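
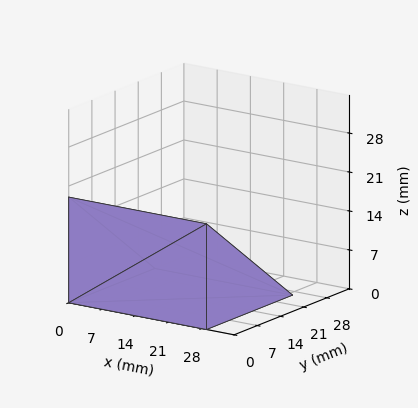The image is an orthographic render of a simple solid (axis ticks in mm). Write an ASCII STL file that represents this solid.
Reading the render: the shape is a wedge (ramp): 29 × 26 mm base, rising to 19 mm along the y=0 edge and sloping linearly to z=0 at y=26 (dimensions read to the nearest mm from the axis ticks). For the STL, each face is triangulated and given an outward normal.

solid part
  facet normal 0.0000 0.0000 -1.0000
    outer loop
      vertex 29.000 26.000 0.000
      vertex 29.000 0.000 0.000
      vertex 0.000 0.000 0.000
    endloop
  endfacet
  facet normal 0.0000 0.0000 -1.0000
    outer loop
      vertex 0.000 26.000 0.000
      vertex 29.000 26.000 0.000
      vertex 0.000 0.000 0.000
    endloop
  endfacet
  facet normal 0.0000 -1.0000 0.0000
    outer loop
      vertex 0.000 0.000 0.000
      vertex 29.000 0.000 0.000
      vertex 29.000 0.000 19.000
    endloop
  endfacet
  facet normal 0.0000 -1.0000 0.0000
    outer loop
      vertex 0.000 0.000 0.000
      vertex 29.000 0.000 19.000
      vertex 0.000 0.000 19.000
    endloop
  endfacet
  facet normal 0.0000 0.5900 0.8074
    outer loop
      vertex 0.000 0.000 19.000
      vertex 29.000 0.000 19.000
      vertex 29.000 26.000 0.000
    endloop
  endfacet
  facet normal 0.0000 0.5900 0.8074
    outer loop
      vertex 0.000 0.000 19.000
      vertex 29.000 26.000 0.000
      vertex 0.000 26.000 0.000
    endloop
  endfacet
  facet normal -1.0000 0.0000 0.0000
    outer loop
      vertex 0.000 0.000 19.000
      vertex 0.000 26.000 0.000
      vertex 0.000 0.000 0.000
    endloop
  endfacet
  facet normal 1.0000 0.0000 0.0000
    outer loop
      vertex 29.000 0.000 0.000
      vertex 29.000 26.000 0.000
      vertex 29.000 0.000 19.000
    endloop
  endfacet
endsolid part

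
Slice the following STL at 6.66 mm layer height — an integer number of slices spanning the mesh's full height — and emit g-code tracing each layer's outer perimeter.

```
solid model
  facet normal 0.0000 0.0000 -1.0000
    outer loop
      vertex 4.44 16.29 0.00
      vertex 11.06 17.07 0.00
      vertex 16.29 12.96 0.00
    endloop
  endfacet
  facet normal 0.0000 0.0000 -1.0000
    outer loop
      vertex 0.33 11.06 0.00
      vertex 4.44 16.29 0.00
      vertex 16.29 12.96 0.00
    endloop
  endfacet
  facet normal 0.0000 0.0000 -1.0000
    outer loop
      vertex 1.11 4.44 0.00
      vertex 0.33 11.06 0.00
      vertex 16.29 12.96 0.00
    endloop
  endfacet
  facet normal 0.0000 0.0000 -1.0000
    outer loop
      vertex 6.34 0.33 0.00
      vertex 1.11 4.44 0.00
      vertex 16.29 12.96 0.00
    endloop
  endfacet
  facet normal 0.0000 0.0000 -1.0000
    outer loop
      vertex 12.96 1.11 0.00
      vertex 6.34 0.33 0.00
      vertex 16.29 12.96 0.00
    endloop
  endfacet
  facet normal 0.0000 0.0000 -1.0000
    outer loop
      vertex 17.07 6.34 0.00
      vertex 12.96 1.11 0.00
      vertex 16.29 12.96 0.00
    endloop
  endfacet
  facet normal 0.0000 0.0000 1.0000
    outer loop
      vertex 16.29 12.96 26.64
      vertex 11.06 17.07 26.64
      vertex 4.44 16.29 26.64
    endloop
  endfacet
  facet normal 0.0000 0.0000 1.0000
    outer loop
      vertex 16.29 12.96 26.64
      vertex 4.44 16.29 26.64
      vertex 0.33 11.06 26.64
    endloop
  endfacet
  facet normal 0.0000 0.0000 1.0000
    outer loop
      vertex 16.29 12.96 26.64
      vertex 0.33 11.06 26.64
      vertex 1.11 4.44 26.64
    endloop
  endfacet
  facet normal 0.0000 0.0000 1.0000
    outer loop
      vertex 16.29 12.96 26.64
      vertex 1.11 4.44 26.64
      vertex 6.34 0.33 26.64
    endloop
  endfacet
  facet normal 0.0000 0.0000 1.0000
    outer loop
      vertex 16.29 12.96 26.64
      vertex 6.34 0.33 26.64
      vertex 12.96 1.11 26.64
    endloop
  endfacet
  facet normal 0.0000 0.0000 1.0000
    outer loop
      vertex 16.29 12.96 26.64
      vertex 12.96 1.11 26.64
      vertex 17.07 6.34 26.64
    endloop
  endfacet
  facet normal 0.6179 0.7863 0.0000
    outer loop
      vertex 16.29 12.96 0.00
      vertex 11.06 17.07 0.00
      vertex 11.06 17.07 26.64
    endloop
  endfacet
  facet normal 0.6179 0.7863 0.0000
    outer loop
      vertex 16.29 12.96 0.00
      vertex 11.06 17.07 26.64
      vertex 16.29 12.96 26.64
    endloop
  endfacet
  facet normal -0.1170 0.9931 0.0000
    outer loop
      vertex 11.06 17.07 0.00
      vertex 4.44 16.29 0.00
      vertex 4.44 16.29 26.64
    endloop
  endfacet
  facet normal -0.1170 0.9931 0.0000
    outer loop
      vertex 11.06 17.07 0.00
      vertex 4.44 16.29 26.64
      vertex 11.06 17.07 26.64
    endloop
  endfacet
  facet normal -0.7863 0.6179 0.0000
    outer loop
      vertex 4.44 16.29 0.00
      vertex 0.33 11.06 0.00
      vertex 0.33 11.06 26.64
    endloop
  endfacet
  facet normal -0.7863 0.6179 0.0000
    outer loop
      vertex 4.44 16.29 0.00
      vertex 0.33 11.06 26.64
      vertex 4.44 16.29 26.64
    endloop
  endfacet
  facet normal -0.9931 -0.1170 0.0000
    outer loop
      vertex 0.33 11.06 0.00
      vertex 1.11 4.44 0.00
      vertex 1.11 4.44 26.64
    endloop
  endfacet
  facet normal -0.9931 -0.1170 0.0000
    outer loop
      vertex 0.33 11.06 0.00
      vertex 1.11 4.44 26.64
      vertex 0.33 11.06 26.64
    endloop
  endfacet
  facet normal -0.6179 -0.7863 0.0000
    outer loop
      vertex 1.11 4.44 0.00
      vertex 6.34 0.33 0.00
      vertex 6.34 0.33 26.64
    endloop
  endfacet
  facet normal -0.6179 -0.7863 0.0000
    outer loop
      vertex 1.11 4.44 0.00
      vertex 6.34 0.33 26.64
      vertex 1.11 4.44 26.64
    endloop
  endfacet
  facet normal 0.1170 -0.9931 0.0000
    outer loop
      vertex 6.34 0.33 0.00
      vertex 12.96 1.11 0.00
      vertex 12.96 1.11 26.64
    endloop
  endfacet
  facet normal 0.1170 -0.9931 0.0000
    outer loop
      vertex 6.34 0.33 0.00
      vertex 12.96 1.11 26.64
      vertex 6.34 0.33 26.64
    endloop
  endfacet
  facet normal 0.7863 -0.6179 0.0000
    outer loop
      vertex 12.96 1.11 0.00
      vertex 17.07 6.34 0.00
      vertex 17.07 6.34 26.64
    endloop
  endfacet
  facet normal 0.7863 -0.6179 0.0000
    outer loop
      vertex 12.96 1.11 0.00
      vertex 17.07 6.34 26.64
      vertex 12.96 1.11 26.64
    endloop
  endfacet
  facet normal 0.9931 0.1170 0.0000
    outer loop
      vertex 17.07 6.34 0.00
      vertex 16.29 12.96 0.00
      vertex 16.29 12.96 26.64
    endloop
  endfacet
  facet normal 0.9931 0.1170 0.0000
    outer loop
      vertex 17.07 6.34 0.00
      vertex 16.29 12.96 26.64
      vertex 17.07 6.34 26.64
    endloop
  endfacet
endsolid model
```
; perimeter-only toolpath
G21 ; units = mm
G90 ; absolute positioning
G28 ; home
; layer 1
G0 Z6.66
G0 X16.29 Y12.96
G1 X11.06 Y17.07
G1 X4.44 Y16.29
G1 X0.33 Y11.06
G1 X1.11 Y4.44
G1 X6.34 Y0.33
G1 X12.96 Y1.11
G1 X17.07 Y6.34
G1 X16.29 Y12.96
; layer 2
G0 Z13.32
G0 X16.29 Y12.96
G1 X11.06 Y17.07
G1 X4.44 Y16.29
G1 X0.33 Y11.06
G1 X1.11 Y4.44
G1 X6.34 Y0.33
G1 X12.96 Y1.11
G1 X17.07 Y6.34
G1 X16.29 Y12.96
; layer 3
G0 Z19.98
G0 X16.29 Y12.96
G1 X11.06 Y17.07
G1 X4.44 Y16.29
G1 X0.33 Y11.06
G1 X1.11 Y4.44
G1 X6.34 Y0.33
G1 X12.96 Y1.11
G1 X17.07 Y6.34
G1 X16.29 Y12.96
; layer 4
G0 Z26.64
G0 X16.29 Y12.96
G1 X11.06 Y17.07
G1 X4.44 Y16.29
G1 X0.33 Y11.06
G1 X1.11 Y4.44
G1 X6.34 Y0.33
G1 X12.96 Y1.11
G1 X17.07 Y6.34
G1 X16.29 Y12.96
M2 ; end

The solid is a regular 8-sided prism (a cylinder approximated with 8 flat sides), circumscribed radius ≈ 8.7 mm, height ≈ 26.6 mm. Slicing at Δz = 6.66 mm — 4 equal slices spanning the solid's height, so layer i sits at z = i·h/4 — gives 4 non-empty perimeters. Each is a 8-segment closed polygon; G0 lifts to the layer z and rapids to the start vertex, then G1 traces the edges.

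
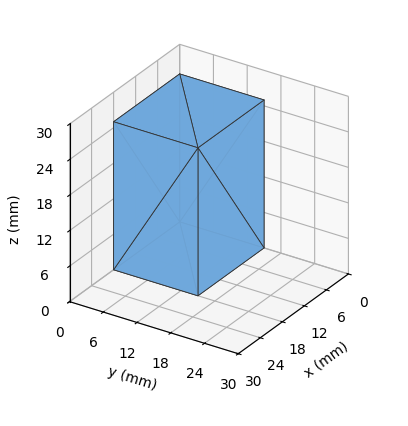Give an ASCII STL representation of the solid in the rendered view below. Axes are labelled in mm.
Reading the render: the shape is a rectangular box, roughly 18 × 15 mm footprint and 25 mm tall (dimensions read to the nearest mm from the axis ticks). For the STL, each face is triangulated and given an outward normal.

solid part
  facet normal 0.0000 0.0000 -1.0000
    outer loop
      vertex 18.000 15.000 0.000
      vertex 18.000 0.000 0.000
      vertex 0.000 0.000 0.000
    endloop
  endfacet
  facet normal 0.0000 0.0000 -1.0000
    outer loop
      vertex 0.000 15.000 0.000
      vertex 18.000 15.000 0.000
      vertex 0.000 0.000 0.000
    endloop
  endfacet
  facet normal 0.0000 0.0000 1.0000
    outer loop
      vertex 0.000 0.000 25.000
      vertex 18.000 0.000 25.000
      vertex 18.000 15.000 25.000
    endloop
  endfacet
  facet normal 0.0000 0.0000 1.0000
    outer loop
      vertex 0.000 0.000 25.000
      vertex 18.000 15.000 25.000
      vertex 0.000 15.000 25.000
    endloop
  endfacet
  facet normal 0.0000 -1.0000 0.0000
    outer loop
      vertex 0.000 0.000 0.000
      vertex 18.000 0.000 0.000
      vertex 18.000 0.000 25.000
    endloop
  endfacet
  facet normal 0.0000 -1.0000 0.0000
    outer loop
      vertex 0.000 0.000 0.000
      vertex 18.000 0.000 25.000
      vertex 0.000 0.000 25.000
    endloop
  endfacet
  facet normal 0.0000 1.0000 0.0000
    outer loop
      vertex 18.000 15.000 25.000
      vertex 18.000 15.000 0.000
      vertex 0.000 15.000 0.000
    endloop
  endfacet
  facet normal 0.0000 1.0000 0.0000
    outer loop
      vertex 0.000 15.000 25.000
      vertex 18.000 15.000 25.000
      vertex 0.000 15.000 0.000
    endloop
  endfacet
  facet normal -1.0000 0.0000 0.0000
    outer loop
      vertex 0.000 15.000 25.000
      vertex 0.000 15.000 0.000
      vertex 0.000 0.000 0.000
    endloop
  endfacet
  facet normal -1.0000 0.0000 0.0000
    outer loop
      vertex 0.000 0.000 25.000
      vertex 0.000 15.000 25.000
      vertex 0.000 0.000 0.000
    endloop
  endfacet
  facet normal 1.0000 0.0000 0.0000
    outer loop
      vertex 18.000 0.000 0.000
      vertex 18.000 15.000 0.000
      vertex 18.000 15.000 25.000
    endloop
  endfacet
  facet normal 1.0000 0.0000 0.0000
    outer loop
      vertex 18.000 0.000 0.000
      vertex 18.000 15.000 25.000
      vertex 18.000 0.000 25.000
    endloop
  endfacet
endsolid part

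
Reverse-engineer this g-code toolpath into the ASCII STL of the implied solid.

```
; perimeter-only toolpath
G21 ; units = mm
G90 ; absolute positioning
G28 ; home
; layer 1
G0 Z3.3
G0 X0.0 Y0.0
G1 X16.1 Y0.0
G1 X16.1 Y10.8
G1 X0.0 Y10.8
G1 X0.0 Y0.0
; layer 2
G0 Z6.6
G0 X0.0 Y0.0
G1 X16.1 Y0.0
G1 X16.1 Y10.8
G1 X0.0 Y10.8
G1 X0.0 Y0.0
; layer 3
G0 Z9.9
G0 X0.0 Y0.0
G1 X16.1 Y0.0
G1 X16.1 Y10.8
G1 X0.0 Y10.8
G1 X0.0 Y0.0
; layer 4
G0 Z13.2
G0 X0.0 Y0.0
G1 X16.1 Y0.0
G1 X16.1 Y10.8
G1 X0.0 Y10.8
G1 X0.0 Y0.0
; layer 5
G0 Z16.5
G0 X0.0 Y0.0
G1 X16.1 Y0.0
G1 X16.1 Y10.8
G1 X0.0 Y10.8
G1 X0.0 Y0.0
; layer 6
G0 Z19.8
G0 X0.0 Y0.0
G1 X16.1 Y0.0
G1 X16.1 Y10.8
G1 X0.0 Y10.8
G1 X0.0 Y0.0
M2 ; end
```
solid part
  facet normal 0.0000 0.0000 -1.0000
    outer loop
      vertex 16.1 10.8 0.0
      vertex 16.1 0.0 0.0
      vertex 0.0 0.0 0.0
    endloop
  endfacet
  facet normal 0.0000 0.0000 -1.0000
    outer loop
      vertex 0.0 10.8 0.0
      vertex 16.1 10.8 0.0
      vertex 0.0 0.0 0.0
    endloop
  endfacet
  facet normal 0.0000 0.0000 1.0000
    outer loop
      vertex 0.0 0.0 19.8
      vertex 16.1 0.0 19.8
      vertex 16.1 10.8 19.8
    endloop
  endfacet
  facet normal 0.0000 0.0000 1.0000
    outer loop
      vertex 0.0 0.0 19.8
      vertex 16.1 10.8 19.8
      vertex 0.0 10.8 19.8
    endloop
  endfacet
  facet normal 0.0000 -1.0000 0.0000
    outer loop
      vertex 0.0 0.0 0.0
      vertex 16.1 0.0 0.0
      vertex 16.1 0.0 19.8
    endloop
  endfacet
  facet normal 0.0000 -1.0000 0.0000
    outer loop
      vertex 0.0 0.0 0.0
      vertex 16.1 0.0 19.8
      vertex 0.0 0.0 19.8
    endloop
  endfacet
  facet normal 0.0000 1.0000 0.0000
    outer loop
      vertex 16.1 10.8 19.8
      vertex 16.1 10.8 0.0
      vertex 0.0 10.8 0.0
    endloop
  endfacet
  facet normal 0.0000 1.0000 0.0000
    outer loop
      vertex 0.0 10.8 19.8
      vertex 16.1 10.8 19.8
      vertex 0.0 10.8 0.0
    endloop
  endfacet
  facet normal -1.0000 0.0000 0.0000
    outer loop
      vertex 0.0 10.8 19.8
      vertex 0.0 10.8 0.0
      vertex 0.0 0.0 0.0
    endloop
  endfacet
  facet normal -1.0000 0.0000 0.0000
    outer loop
      vertex 0.0 0.0 19.8
      vertex 0.0 10.8 19.8
      vertex 0.0 0.0 0.0
    endloop
  endfacet
  facet normal 1.0000 0.0000 0.0000
    outer loop
      vertex 16.1 0.0 0.0
      vertex 16.1 10.8 0.0
      vertex 16.1 10.8 19.8
    endloop
  endfacet
  facet normal 1.0000 0.0000 0.0000
    outer loop
      vertex 16.1 0.0 0.0
      vertex 16.1 10.8 19.8
      vertex 16.1 0.0 19.8
    endloop
  endfacet
endsolid part

The G0 Z moves step by Δz≈3.3 mm. Every layer's G1 loop is the same polygon, so the solid is a straight extrusion of it from z=0 to z≈19.8. Closing with flat bottom and top caps and triangulating gives 12 facets — a rectangular box, roughly 16.1 × 10.8 mm footprint and 19.8 mm tall.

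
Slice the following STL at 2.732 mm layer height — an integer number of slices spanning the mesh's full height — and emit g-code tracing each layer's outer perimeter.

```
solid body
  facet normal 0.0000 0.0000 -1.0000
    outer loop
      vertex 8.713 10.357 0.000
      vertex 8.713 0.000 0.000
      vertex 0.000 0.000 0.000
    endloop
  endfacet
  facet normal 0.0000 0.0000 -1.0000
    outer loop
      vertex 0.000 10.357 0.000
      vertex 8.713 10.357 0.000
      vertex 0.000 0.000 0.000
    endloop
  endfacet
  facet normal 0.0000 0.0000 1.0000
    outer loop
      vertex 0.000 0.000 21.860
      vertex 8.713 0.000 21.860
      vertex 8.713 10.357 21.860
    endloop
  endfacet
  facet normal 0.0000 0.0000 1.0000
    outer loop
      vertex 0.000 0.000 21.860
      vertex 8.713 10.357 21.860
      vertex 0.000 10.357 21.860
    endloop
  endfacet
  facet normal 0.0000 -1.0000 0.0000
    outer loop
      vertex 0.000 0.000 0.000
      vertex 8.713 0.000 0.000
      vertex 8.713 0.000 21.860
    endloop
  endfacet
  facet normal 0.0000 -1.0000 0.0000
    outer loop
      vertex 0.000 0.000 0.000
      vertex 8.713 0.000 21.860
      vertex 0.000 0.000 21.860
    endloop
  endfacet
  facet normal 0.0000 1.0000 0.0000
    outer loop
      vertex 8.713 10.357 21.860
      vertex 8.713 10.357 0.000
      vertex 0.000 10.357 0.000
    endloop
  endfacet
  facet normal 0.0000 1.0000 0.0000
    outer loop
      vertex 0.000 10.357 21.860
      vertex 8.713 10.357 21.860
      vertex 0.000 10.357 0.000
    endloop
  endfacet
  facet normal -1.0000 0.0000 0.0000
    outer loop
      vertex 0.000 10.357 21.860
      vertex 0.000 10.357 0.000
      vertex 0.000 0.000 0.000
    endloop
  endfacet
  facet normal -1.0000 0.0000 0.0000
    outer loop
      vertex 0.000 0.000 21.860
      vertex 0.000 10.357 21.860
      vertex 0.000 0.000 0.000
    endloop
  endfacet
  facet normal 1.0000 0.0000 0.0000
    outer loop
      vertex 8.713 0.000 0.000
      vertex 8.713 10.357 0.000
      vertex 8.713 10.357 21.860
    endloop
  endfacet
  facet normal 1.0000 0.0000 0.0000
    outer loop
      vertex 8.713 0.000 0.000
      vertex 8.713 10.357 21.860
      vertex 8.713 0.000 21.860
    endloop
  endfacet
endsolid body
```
; perimeter-only toolpath
G21 ; units = mm
G90 ; absolute positioning
G28 ; home
; layer 1
G0 Z2.732
G0 X0.000 Y0.000
G1 X8.713 Y0.000
G1 X8.713 Y10.357
G1 X0.000 Y10.357
G1 X0.000 Y0.000
; layer 2
G0 Z5.465
G0 X0.000 Y0.000
G1 X8.713 Y0.000
G1 X8.713 Y10.357
G1 X0.000 Y10.357
G1 X0.000 Y0.000
; layer 3
G0 Z8.197
G0 X0.000 Y0.000
G1 X8.713 Y0.000
G1 X8.713 Y10.357
G1 X0.000 Y10.357
G1 X0.000 Y0.000
; layer 4
G0 Z10.930
G0 X0.000 Y0.000
G1 X8.713 Y0.000
G1 X8.713 Y10.357
G1 X0.000 Y10.357
G1 X0.000 Y0.000
; layer 5
G0 Z13.662
G0 X0.000 Y0.000
G1 X8.713 Y0.000
G1 X8.713 Y10.357
G1 X0.000 Y10.357
G1 X0.000 Y0.000
; layer 6
G0 Z16.395
G0 X0.000 Y0.000
G1 X8.713 Y0.000
G1 X8.713 Y10.357
G1 X0.000 Y10.357
G1 X0.000 Y0.000
; layer 7
G0 Z19.127
G0 X0.000 Y0.000
G1 X8.713 Y0.000
G1 X8.713 Y10.357
G1 X0.000 Y10.357
G1 X0.000 Y0.000
; layer 8
G0 Z21.860
G0 X0.000 Y0.000
G1 X8.713 Y0.000
G1 X8.713 Y10.357
G1 X0.000 Y10.357
G1 X0.000 Y0.000
M2 ; end

The solid is a rectangular box, roughly 8.71 × 10.4 mm footprint and 21.9 mm tall. Slicing at Δz = 2.732 mm — 8 equal slices spanning the solid's height, so layer i sits at z = i·h/8 — gives 8 non-empty perimeters. Each is a 4-segment closed polygon; G0 lifts to the layer z and rapids to the start vertex, then G1 traces the edges.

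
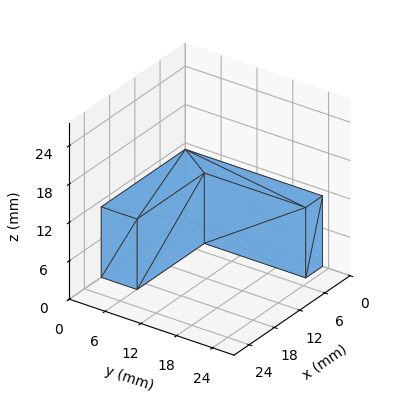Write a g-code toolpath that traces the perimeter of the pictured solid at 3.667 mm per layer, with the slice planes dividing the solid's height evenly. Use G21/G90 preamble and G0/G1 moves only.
Reading the render: the shape is an L-shaped prism: outer 20 × 23 mm, arm thicknesses ≈ 6 mm (horizontal) and 4 mm (vertical), extruded 11 mm in z (dimensions read to the nearest mm from the axis ticks). For the g-code, the solid's height is divided into equal slices at the stated Δz and each level perimeter traced with G1 moves after a G0 lift.

; perimeter-only toolpath
G21 ; units = mm
G90 ; absolute positioning
G28 ; home
; layer 1
G0 Z3.667
G0 X0.000 Y0.000
G1 X20.000 Y0.000
G1 X20.000 Y6.000
G1 X4.000 Y6.000
G1 X4.000 Y23.000
G1 X0.000 Y23.000
G1 X0.000 Y0.000
; layer 2
G0 Z7.333
G0 X0.000 Y0.000
G1 X20.000 Y0.000
G1 X20.000 Y6.000
G1 X4.000 Y6.000
G1 X4.000 Y23.000
G1 X0.000 Y23.000
G1 X0.000 Y0.000
; layer 3
G0 Z11.000
G0 X0.000 Y0.000
G1 X20.000 Y0.000
G1 X20.000 Y6.000
G1 X4.000 Y6.000
G1 X4.000 Y23.000
G1 X0.000 Y23.000
G1 X0.000 Y0.000
M2 ; end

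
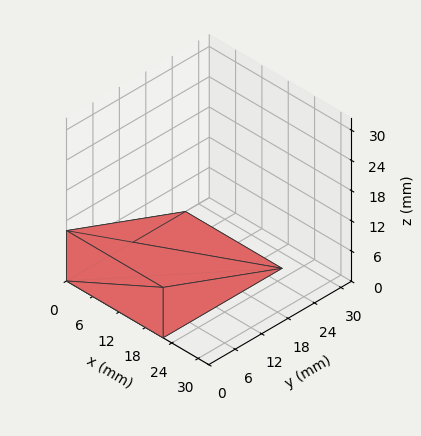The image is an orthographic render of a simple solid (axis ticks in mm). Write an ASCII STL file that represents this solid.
Reading the render: the shape is a wedge (ramp): 22 × 27 mm base, rising to 10 mm along the y=0 edge and sloping linearly to z=0 at y=27 (dimensions read to the nearest mm from the axis ticks). For the STL, each face is triangulated and given an outward normal.

solid part
  facet normal 0.0000 0.0000 -1.0000
    outer loop
      vertex 22.000 27.000 0.000
      vertex 22.000 0.000 0.000
      vertex 0.000 0.000 0.000
    endloop
  endfacet
  facet normal 0.0000 0.0000 -1.0000
    outer loop
      vertex 0.000 27.000 0.000
      vertex 22.000 27.000 0.000
      vertex 0.000 0.000 0.000
    endloop
  endfacet
  facet normal 0.0000 -1.0000 0.0000
    outer loop
      vertex 0.000 0.000 0.000
      vertex 22.000 0.000 0.000
      vertex 22.000 0.000 10.000
    endloop
  endfacet
  facet normal 0.0000 -1.0000 0.0000
    outer loop
      vertex 0.000 0.000 0.000
      vertex 22.000 0.000 10.000
      vertex 0.000 0.000 10.000
    endloop
  endfacet
  facet normal 0.0000 0.3473 0.9377
    outer loop
      vertex 0.000 0.000 10.000
      vertex 22.000 0.000 10.000
      vertex 22.000 27.000 0.000
    endloop
  endfacet
  facet normal 0.0000 0.3473 0.9377
    outer loop
      vertex 0.000 0.000 10.000
      vertex 22.000 27.000 0.000
      vertex 0.000 27.000 0.000
    endloop
  endfacet
  facet normal -1.0000 0.0000 0.0000
    outer loop
      vertex 0.000 0.000 10.000
      vertex 0.000 27.000 0.000
      vertex 0.000 0.000 0.000
    endloop
  endfacet
  facet normal 1.0000 0.0000 0.0000
    outer loop
      vertex 22.000 0.000 0.000
      vertex 22.000 27.000 0.000
      vertex 22.000 0.000 10.000
    endloop
  endfacet
endsolid part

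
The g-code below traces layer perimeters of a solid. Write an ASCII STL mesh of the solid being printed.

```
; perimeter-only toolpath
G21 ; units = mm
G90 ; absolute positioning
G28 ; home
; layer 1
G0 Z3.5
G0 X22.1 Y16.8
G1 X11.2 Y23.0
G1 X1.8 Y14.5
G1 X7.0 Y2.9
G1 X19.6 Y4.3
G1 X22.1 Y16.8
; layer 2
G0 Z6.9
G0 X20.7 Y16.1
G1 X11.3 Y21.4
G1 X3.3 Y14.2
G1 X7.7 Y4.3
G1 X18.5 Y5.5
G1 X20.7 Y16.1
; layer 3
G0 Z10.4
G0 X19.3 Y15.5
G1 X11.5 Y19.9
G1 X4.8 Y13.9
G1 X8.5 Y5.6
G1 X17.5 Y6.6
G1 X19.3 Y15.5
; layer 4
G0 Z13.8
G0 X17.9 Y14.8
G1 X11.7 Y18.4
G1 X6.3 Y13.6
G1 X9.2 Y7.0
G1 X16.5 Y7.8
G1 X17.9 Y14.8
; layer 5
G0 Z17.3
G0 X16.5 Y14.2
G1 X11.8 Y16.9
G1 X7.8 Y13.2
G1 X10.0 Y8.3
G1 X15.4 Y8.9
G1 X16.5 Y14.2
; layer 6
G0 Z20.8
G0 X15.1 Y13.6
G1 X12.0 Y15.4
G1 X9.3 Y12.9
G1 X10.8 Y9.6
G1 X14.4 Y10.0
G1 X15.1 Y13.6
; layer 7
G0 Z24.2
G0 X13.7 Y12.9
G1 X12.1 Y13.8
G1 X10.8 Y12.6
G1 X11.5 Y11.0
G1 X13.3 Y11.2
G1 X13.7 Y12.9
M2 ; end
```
solid part
  facet normal 0.0000 0.0000 -1.0000
    outer loop
      vertex 0.3 14.8 0.0
      vertex 11.0 24.5 0.0
      vertex 23.5 17.4 0.0
    endloop
  endfacet
  facet normal 0.0000 0.0000 -1.0000
    outer loop
      vertex 6.2 1.6 0.0
      vertex 0.3 14.8 0.0
      vertex 23.5 17.4 0.0
    endloop
  endfacet
  facet normal 0.0000 0.0000 -1.0000
    outer loop
      vertex 20.6 3.2 0.0
      vertex 6.2 1.6 0.0
      vertex 23.5 17.4 0.0
    endloop
  endfacet
  facet normal 0.4647 0.8182 0.3385
    outer loop
      vertex 23.5 17.4 0.0
      vertex 11.0 24.5 0.0
      vertex 12.3 12.3 27.7
    endloop
  endfacet
  facet normal -0.6324 0.6976 0.3369
    outer loop
      vertex 11.0 24.5 0.0
      vertex 0.3 14.8 0.0
      vertex 12.3 12.3 27.7
    endloop
  endfacet
  facet normal -0.8593 -0.3841 0.3376
    outer loop
      vertex 0.3 14.8 0.0
      vertex 6.2 1.6 0.0
      vertex 12.3 12.3 27.7
    endloop
  endfacet
  facet normal 0.1039 -0.9353 0.3384
    outer loop
      vertex 6.2 1.6 0.0
      vertex 20.6 3.2 0.0
      vertex 12.3 12.3 27.7
    endloop
  endfacet
  facet normal 0.9221 -0.1883 0.3381
    outer loop
      vertex 20.6 3.2 0.0
      vertex 23.5 17.4 0.0
      vertex 12.3 12.3 27.7
    endloop
  endfacet
endsolid part

The G0 Z moves step by Δz≈3.5 mm. The G1 loops shrink linearly with z, so the solid tapers from its base footprint up to z≈27.7. Closing with a flat bottom cap and the tapered top and triangulating gives 8 facets — a regular 5-sided pyramid, base circumscribed radius ≈ 12.3 mm, apex at z ≈ 27.7 mm.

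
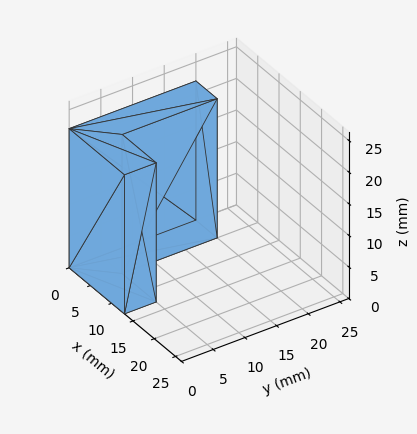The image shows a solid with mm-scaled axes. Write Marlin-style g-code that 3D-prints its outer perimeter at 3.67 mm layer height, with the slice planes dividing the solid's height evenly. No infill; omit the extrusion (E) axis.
Reading the render: the shape is an L-shaped prism: outer 13 × 20 mm, arm thicknesses ≈ 5 mm (horizontal) and 5 mm (vertical), extruded 22 mm in z (dimensions read to the nearest mm from the axis ticks). For the g-code, the solid's height is divided into equal slices at the stated Δz and each level perimeter traced with G1 moves after a G0 lift.

; perimeter-only toolpath
G21 ; units = mm
G90 ; absolute positioning
G28 ; home
; layer 1
G0 Z3.67
G0 X0.00 Y0.00
G1 X13.00 Y0.00
G1 X13.00 Y5.00
G1 X5.00 Y5.00
G1 X5.00 Y20.00
G1 X0.00 Y20.00
G1 X0.00 Y0.00
; layer 2
G0 Z7.33
G0 X0.00 Y0.00
G1 X13.00 Y0.00
G1 X13.00 Y5.00
G1 X5.00 Y5.00
G1 X5.00 Y20.00
G1 X0.00 Y20.00
G1 X0.00 Y0.00
; layer 3
G0 Z11.00
G0 X0.00 Y0.00
G1 X13.00 Y0.00
G1 X13.00 Y5.00
G1 X5.00 Y5.00
G1 X5.00 Y20.00
G1 X0.00 Y20.00
G1 X0.00 Y0.00
; layer 4
G0 Z14.67
G0 X0.00 Y0.00
G1 X13.00 Y0.00
G1 X13.00 Y5.00
G1 X5.00 Y5.00
G1 X5.00 Y20.00
G1 X0.00 Y20.00
G1 X0.00 Y0.00
; layer 5
G0 Z18.33
G0 X0.00 Y0.00
G1 X13.00 Y0.00
G1 X13.00 Y5.00
G1 X5.00 Y5.00
G1 X5.00 Y20.00
G1 X0.00 Y20.00
G1 X0.00 Y0.00
; layer 6
G0 Z22.00
G0 X0.00 Y0.00
G1 X13.00 Y0.00
G1 X13.00 Y5.00
G1 X5.00 Y5.00
G1 X5.00 Y20.00
G1 X0.00 Y20.00
G1 X0.00 Y0.00
M2 ; end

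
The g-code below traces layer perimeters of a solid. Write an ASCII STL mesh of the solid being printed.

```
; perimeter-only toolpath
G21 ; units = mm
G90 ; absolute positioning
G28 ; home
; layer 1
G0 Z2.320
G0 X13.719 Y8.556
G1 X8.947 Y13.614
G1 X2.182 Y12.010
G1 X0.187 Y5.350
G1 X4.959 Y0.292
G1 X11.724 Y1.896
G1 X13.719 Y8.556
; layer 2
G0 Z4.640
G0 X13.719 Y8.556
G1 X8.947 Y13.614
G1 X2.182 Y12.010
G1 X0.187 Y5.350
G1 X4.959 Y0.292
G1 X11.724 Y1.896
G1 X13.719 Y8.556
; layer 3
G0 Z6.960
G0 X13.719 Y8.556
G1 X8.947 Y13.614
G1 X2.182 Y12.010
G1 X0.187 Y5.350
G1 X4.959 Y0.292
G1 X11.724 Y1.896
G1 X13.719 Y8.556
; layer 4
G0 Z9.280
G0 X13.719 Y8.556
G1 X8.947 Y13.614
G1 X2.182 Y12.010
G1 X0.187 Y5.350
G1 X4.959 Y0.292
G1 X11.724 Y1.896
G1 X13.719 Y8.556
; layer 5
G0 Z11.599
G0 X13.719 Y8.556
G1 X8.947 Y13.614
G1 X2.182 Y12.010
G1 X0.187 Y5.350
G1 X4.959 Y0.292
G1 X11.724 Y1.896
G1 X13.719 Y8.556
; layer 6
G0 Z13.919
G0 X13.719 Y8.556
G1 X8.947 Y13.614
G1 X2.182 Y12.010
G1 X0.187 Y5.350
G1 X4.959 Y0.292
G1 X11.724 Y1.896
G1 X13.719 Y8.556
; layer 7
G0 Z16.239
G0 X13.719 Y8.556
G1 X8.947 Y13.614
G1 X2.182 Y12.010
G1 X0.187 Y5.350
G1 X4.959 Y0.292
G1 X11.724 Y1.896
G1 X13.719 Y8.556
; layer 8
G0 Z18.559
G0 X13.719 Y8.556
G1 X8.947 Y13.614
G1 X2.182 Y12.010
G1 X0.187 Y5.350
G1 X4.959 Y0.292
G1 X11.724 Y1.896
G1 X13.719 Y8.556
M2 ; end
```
solid part
  facet normal 0.0000 0.0000 -1.0000
    outer loop
      vertex 2.182 12.010 0.000
      vertex 8.947 13.614 0.000
      vertex 13.719 8.556 0.000
    endloop
  endfacet
  facet normal 0.0000 0.0000 -1.0000
    outer loop
      vertex 0.187 5.350 0.000
      vertex 2.182 12.010 0.000
      vertex 13.719 8.556 0.000
    endloop
  endfacet
  facet normal 0.0000 0.0000 -1.0000
    outer loop
      vertex 4.959 0.292 0.000
      vertex 0.187 5.350 0.000
      vertex 13.719 8.556 0.000
    endloop
  endfacet
  facet normal 0.0000 0.0000 -1.0000
    outer loop
      vertex 11.724 1.896 0.000
      vertex 4.959 0.292 0.000
      vertex 13.719 8.556 0.000
    endloop
  endfacet
  facet normal 0.0000 0.0000 1.0000
    outer loop
      vertex 13.719 8.556 18.559
      vertex 8.947 13.614 18.559
      vertex 2.182 12.010 18.559
    endloop
  endfacet
  facet normal 0.0000 0.0000 1.0000
    outer loop
      vertex 13.719 8.556 18.559
      vertex 2.182 12.010 18.559
      vertex 0.187 5.350 18.559
    endloop
  endfacet
  facet normal 0.0000 0.0000 1.0000
    outer loop
      vertex 13.719 8.556 18.559
      vertex 0.187 5.350 18.559
      vertex 4.959 0.292 18.559
    endloop
  endfacet
  facet normal 0.0000 0.0000 1.0000
    outer loop
      vertex 13.719 8.556 18.559
      vertex 4.959 0.292 18.559
      vertex 11.724 1.896 18.559
    endloop
  endfacet
  facet normal 0.7274 0.6862 0.0000
    outer loop
      vertex 13.719 8.556 0.000
      vertex 8.947 13.614 0.000
      vertex 8.947 13.614 18.559
    endloop
  endfacet
  facet normal 0.7274 0.6862 0.0000
    outer loop
      vertex 13.719 8.556 0.000
      vertex 8.947 13.614 18.559
      vertex 13.719 8.556 18.559
    endloop
  endfacet
  facet normal -0.2307 0.9730 0.0000
    outer loop
      vertex 8.947 13.614 0.000
      vertex 2.182 12.010 0.000
      vertex 2.182 12.010 18.559
    endloop
  endfacet
  facet normal -0.2307 0.9730 0.0000
    outer loop
      vertex 8.947 13.614 0.000
      vertex 2.182 12.010 18.559
      vertex 8.947 13.614 18.559
    endloop
  endfacet
  facet normal -0.9579 0.2870 0.0000
    outer loop
      vertex 2.182 12.010 0.000
      vertex 0.187 5.350 0.000
      vertex 0.187 5.350 18.559
    endloop
  endfacet
  facet normal -0.9579 0.2870 0.0000
    outer loop
      vertex 2.182 12.010 0.000
      vertex 0.187 5.350 18.559
      vertex 2.182 12.010 18.559
    endloop
  endfacet
  facet normal -0.7274 -0.6862 0.0000
    outer loop
      vertex 0.187 5.350 0.000
      vertex 4.959 0.292 0.000
      vertex 4.959 0.292 18.559
    endloop
  endfacet
  facet normal -0.7274 -0.6862 0.0000
    outer loop
      vertex 0.187 5.350 0.000
      vertex 4.959 0.292 18.559
      vertex 0.187 5.350 18.559
    endloop
  endfacet
  facet normal 0.2307 -0.9730 0.0000
    outer loop
      vertex 4.959 0.292 0.000
      vertex 11.724 1.896 0.000
      vertex 11.724 1.896 18.559
    endloop
  endfacet
  facet normal 0.2307 -0.9730 0.0000
    outer loop
      vertex 4.959 0.292 0.000
      vertex 11.724 1.896 18.559
      vertex 4.959 0.292 18.559
    endloop
  endfacet
  facet normal 0.9579 -0.2870 0.0000
    outer loop
      vertex 11.724 1.896 0.000
      vertex 13.719 8.556 0.000
      vertex 13.719 8.556 18.559
    endloop
  endfacet
  facet normal 0.9579 -0.2870 0.0000
    outer loop
      vertex 11.724 1.896 0.000
      vertex 13.719 8.556 18.559
      vertex 11.724 1.896 18.559
    endloop
  endfacet
endsolid part

The G0 Z moves step by Δz≈2.320 mm. Every layer's G1 loop is the same polygon, so the solid is a straight extrusion of it from z=0 to z≈18.6. Closing with flat bottom and top caps and triangulating gives 20 facets — a regular 6-sided prism (a cylinder approximated with 6 flat sides), circumscribed radius ≈ 6.95 mm, height ≈ 18.6 mm.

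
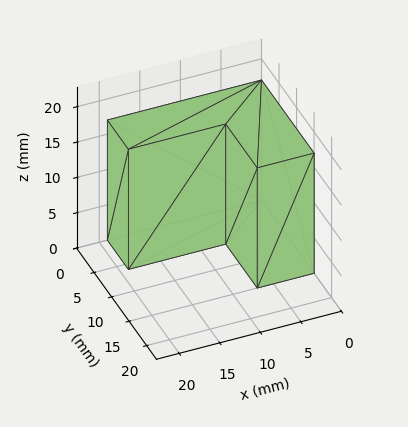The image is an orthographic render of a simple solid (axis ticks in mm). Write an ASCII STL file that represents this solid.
Reading the render: the shape is an L-shaped prism: outer 19 × 15 mm, arm thicknesses ≈ 6 mm (horizontal) and 7 mm (vertical), extruded 17 mm in z (dimensions read to the nearest mm from the axis ticks). For the STL, each face is triangulated and given an outward normal.

solid part
  facet normal 0.0000 0.0000 -1.0000
    outer loop
      vertex 19.000 6.000 0.000
      vertex 19.000 0.000 0.000
      vertex 0.000 0.000 0.000
    endloop
  endfacet
  facet normal 0.0000 0.0000 -1.0000
    outer loop
      vertex 7.000 6.000 0.000
      vertex 19.000 6.000 0.000
      vertex 0.000 0.000 0.000
    endloop
  endfacet
  facet normal 0.0000 0.0000 -1.0000
    outer loop
      vertex 7.000 15.000 0.000
      vertex 7.000 6.000 0.000
      vertex 0.000 0.000 0.000
    endloop
  endfacet
  facet normal 0.0000 0.0000 -1.0000
    outer loop
      vertex 0.000 15.000 0.000
      vertex 7.000 15.000 0.000
      vertex 0.000 0.000 0.000
    endloop
  endfacet
  facet normal 0.0000 0.0000 1.0000
    outer loop
      vertex 0.000 0.000 17.000
      vertex 19.000 0.000 17.000
      vertex 19.000 6.000 17.000
    endloop
  endfacet
  facet normal 0.0000 0.0000 1.0000
    outer loop
      vertex 0.000 0.000 17.000
      vertex 19.000 6.000 17.000
      vertex 7.000 6.000 17.000
    endloop
  endfacet
  facet normal 0.0000 0.0000 1.0000
    outer loop
      vertex 0.000 0.000 17.000
      vertex 7.000 6.000 17.000
      vertex 7.000 15.000 17.000
    endloop
  endfacet
  facet normal 0.0000 0.0000 1.0000
    outer loop
      vertex 0.000 0.000 17.000
      vertex 7.000 15.000 17.000
      vertex 0.000 15.000 17.000
    endloop
  endfacet
  facet normal 0.0000 -1.0000 0.0000
    outer loop
      vertex 0.000 0.000 0.000
      vertex 19.000 0.000 0.000
      vertex 19.000 0.000 17.000
    endloop
  endfacet
  facet normal 0.0000 -1.0000 0.0000
    outer loop
      vertex 0.000 0.000 0.000
      vertex 19.000 0.000 17.000
      vertex 0.000 0.000 17.000
    endloop
  endfacet
  facet normal 1.0000 0.0000 0.0000
    outer loop
      vertex 19.000 0.000 0.000
      vertex 19.000 6.000 0.000
      vertex 19.000 6.000 17.000
    endloop
  endfacet
  facet normal 1.0000 0.0000 0.0000
    outer loop
      vertex 19.000 0.000 0.000
      vertex 19.000 6.000 17.000
      vertex 19.000 0.000 17.000
    endloop
  endfacet
  facet normal 0.0000 1.0000 0.0000
    outer loop
      vertex 19.000 6.000 0.000
      vertex 7.000 6.000 0.000
      vertex 7.000 6.000 17.000
    endloop
  endfacet
  facet normal 0.0000 1.0000 0.0000
    outer loop
      vertex 19.000 6.000 0.000
      vertex 7.000 6.000 17.000
      vertex 19.000 6.000 17.000
    endloop
  endfacet
  facet normal 1.0000 0.0000 0.0000
    outer loop
      vertex 7.000 6.000 0.000
      vertex 7.000 15.000 0.000
      vertex 7.000 15.000 17.000
    endloop
  endfacet
  facet normal 1.0000 0.0000 0.0000
    outer loop
      vertex 7.000 6.000 0.000
      vertex 7.000 15.000 17.000
      vertex 7.000 6.000 17.000
    endloop
  endfacet
  facet normal 0.0000 1.0000 0.0000
    outer loop
      vertex 7.000 15.000 0.000
      vertex 0.000 15.000 0.000
      vertex 0.000 15.000 17.000
    endloop
  endfacet
  facet normal 0.0000 1.0000 0.0000
    outer loop
      vertex 7.000 15.000 0.000
      vertex 0.000 15.000 17.000
      vertex 7.000 15.000 17.000
    endloop
  endfacet
  facet normal -1.0000 0.0000 0.0000
    outer loop
      vertex 0.000 15.000 0.000
      vertex 0.000 0.000 0.000
      vertex 0.000 0.000 17.000
    endloop
  endfacet
  facet normal -1.0000 0.0000 0.0000
    outer loop
      vertex 0.000 15.000 0.000
      vertex 0.000 0.000 17.000
      vertex 0.000 15.000 17.000
    endloop
  endfacet
endsolid part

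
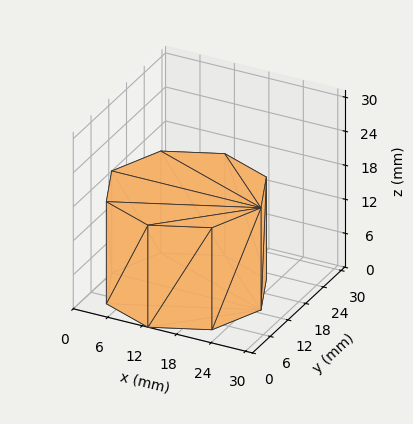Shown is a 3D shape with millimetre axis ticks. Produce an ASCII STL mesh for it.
Reading the render: the shape is a regular 8-sided prism (a cylinder approximated with 8 flat sides), circumscribed radius ≈ 13 mm, height ≈ 18 mm (dimensions read to the nearest mm from the axis ticks). For the STL, each face is triangulated and given an outward normal.

solid part
  facet normal 0.0000 0.0000 -1.0000
    outer loop
      vertex 13.0 26.0 0.0
      vertex 22.2 22.2 0.0
      vertex 26.0 13.0 0.0
    endloop
  endfacet
  facet normal 0.0000 0.0000 -1.0000
    outer loop
      vertex 3.8 22.2 0.0
      vertex 13.0 26.0 0.0
      vertex 26.0 13.0 0.0
    endloop
  endfacet
  facet normal 0.0000 0.0000 -1.0000
    outer loop
      vertex 0.0 13.0 0.0
      vertex 3.8 22.2 0.0
      vertex 26.0 13.0 0.0
    endloop
  endfacet
  facet normal 0.0000 0.0000 -1.0000
    outer loop
      vertex 3.8 3.8 0.0
      vertex 0.0 13.0 0.0
      vertex 26.0 13.0 0.0
    endloop
  endfacet
  facet normal 0.0000 0.0000 -1.0000
    outer loop
      vertex 13.0 0.0 0.0
      vertex 3.8 3.8 0.0
      vertex 26.0 13.0 0.0
    endloop
  endfacet
  facet normal 0.0000 0.0000 -1.0000
    outer loop
      vertex 22.2 3.8 0.0
      vertex 13.0 0.0 0.0
      vertex 26.0 13.0 0.0
    endloop
  endfacet
  facet normal 0.0000 0.0000 1.0000
    outer loop
      vertex 26.0 13.0 18.0
      vertex 22.2 22.2 18.0
      vertex 13.0 26.0 18.0
    endloop
  endfacet
  facet normal 0.0000 0.0000 1.0000
    outer loop
      vertex 26.0 13.0 18.0
      vertex 13.0 26.0 18.0
      vertex 3.8 22.2 18.0
    endloop
  endfacet
  facet normal 0.0000 0.0000 1.0000
    outer loop
      vertex 26.0 13.0 18.0
      vertex 3.8 22.2 18.0
      vertex 0.0 13.0 18.0
    endloop
  endfacet
  facet normal 0.0000 0.0000 1.0000
    outer loop
      vertex 26.0 13.0 18.0
      vertex 0.0 13.0 18.0
      vertex 3.8 3.8 18.0
    endloop
  endfacet
  facet normal 0.0000 0.0000 1.0000
    outer loop
      vertex 26.0 13.0 18.0
      vertex 3.8 3.8 18.0
      vertex 13.0 0.0 18.0
    endloop
  endfacet
  facet normal 0.0000 0.0000 1.0000
    outer loop
      vertex 26.0 13.0 18.0
      vertex 13.0 0.0 18.0
      vertex 22.2 3.8 18.0
    endloop
  endfacet
  facet normal 0.9243 0.3818 0.0000
    outer loop
      vertex 26.0 13.0 0.0
      vertex 22.2 22.2 0.0
      vertex 22.2 22.2 18.0
    endloop
  endfacet
  facet normal 0.9243 0.3818 0.0000
    outer loop
      vertex 26.0 13.0 0.0
      vertex 22.2 22.2 18.0
      vertex 26.0 13.0 18.0
    endloop
  endfacet
  facet normal 0.3818 0.9243 0.0000
    outer loop
      vertex 22.2 22.2 0.0
      vertex 13.0 26.0 0.0
      vertex 13.0 26.0 18.0
    endloop
  endfacet
  facet normal 0.3818 0.9243 0.0000
    outer loop
      vertex 22.2 22.2 0.0
      vertex 13.0 26.0 18.0
      vertex 22.2 22.2 18.0
    endloop
  endfacet
  facet normal -0.3818 0.9243 0.0000
    outer loop
      vertex 13.0 26.0 0.0
      vertex 3.8 22.2 0.0
      vertex 3.8 22.2 18.0
    endloop
  endfacet
  facet normal -0.3818 0.9243 0.0000
    outer loop
      vertex 13.0 26.0 0.0
      vertex 3.8 22.2 18.0
      vertex 13.0 26.0 18.0
    endloop
  endfacet
  facet normal -0.9243 0.3818 0.0000
    outer loop
      vertex 3.8 22.2 0.0
      vertex 0.0 13.0 0.0
      vertex 0.0 13.0 18.0
    endloop
  endfacet
  facet normal -0.9243 0.3818 0.0000
    outer loop
      vertex 3.8 22.2 0.0
      vertex 0.0 13.0 18.0
      vertex 3.8 22.2 18.0
    endloop
  endfacet
  facet normal -0.9243 -0.3818 0.0000
    outer loop
      vertex 0.0 13.0 0.0
      vertex 3.8 3.8 0.0
      vertex 3.8 3.8 18.0
    endloop
  endfacet
  facet normal -0.9243 -0.3818 0.0000
    outer loop
      vertex 0.0 13.0 0.0
      vertex 3.8 3.8 18.0
      vertex 0.0 13.0 18.0
    endloop
  endfacet
  facet normal -0.3818 -0.9243 0.0000
    outer loop
      vertex 3.8 3.8 0.0
      vertex 13.0 0.0 0.0
      vertex 13.0 0.0 18.0
    endloop
  endfacet
  facet normal -0.3818 -0.9243 0.0000
    outer loop
      vertex 3.8 3.8 0.0
      vertex 13.0 0.0 18.0
      vertex 3.8 3.8 18.0
    endloop
  endfacet
  facet normal 0.3818 -0.9243 0.0000
    outer loop
      vertex 13.0 0.0 0.0
      vertex 22.2 3.8 0.0
      vertex 22.2 3.8 18.0
    endloop
  endfacet
  facet normal 0.3818 -0.9243 0.0000
    outer loop
      vertex 13.0 0.0 0.0
      vertex 22.2 3.8 18.0
      vertex 13.0 0.0 18.0
    endloop
  endfacet
  facet normal 0.9243 -0.3818 0.0000
    outer loop
      vertex 22.2 3.8 0.0
      vertex 26.0 13.0 0.0
      vertex 26.0 13.0 18.0
    endloop
  endfacet
  facet normal 0.9243 -0.3818 0.0000
    outer loop
      vertex 22.2 3.8 0.0
      vertex 26.0 13.0 18.0
      vertex 22.2 3.8 18.0
    endloop
  endfacet
endsolid part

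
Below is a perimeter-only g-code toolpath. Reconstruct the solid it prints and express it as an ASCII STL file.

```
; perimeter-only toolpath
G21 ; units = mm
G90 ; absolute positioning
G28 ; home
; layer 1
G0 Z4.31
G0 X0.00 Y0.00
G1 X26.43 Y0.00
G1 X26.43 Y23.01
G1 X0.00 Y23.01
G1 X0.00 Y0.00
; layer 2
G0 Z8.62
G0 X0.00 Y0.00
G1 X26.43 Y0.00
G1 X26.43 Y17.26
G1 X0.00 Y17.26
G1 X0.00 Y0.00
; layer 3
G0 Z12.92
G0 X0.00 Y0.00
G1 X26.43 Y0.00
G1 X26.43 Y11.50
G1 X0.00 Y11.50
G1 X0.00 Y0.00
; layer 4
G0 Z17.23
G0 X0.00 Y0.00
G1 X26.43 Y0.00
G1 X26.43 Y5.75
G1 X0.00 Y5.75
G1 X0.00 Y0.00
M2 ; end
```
solid part
  facet normal 0.0000 0.0000 -1.0000
    outer loop
      vertex 26.43 28.76 0.00
      vertex 26.43 0.00 0.00
      vertex 0.00 0.00 0.00
    endloop
  endfacet
  facet normal 0.0000 0.0000 -1.0000
    outer loop
      vertex 0.00 28.76 0.00
      vertex 26.43 28.76 0.00
      vertex 0.00 0.00 0.00
    endloop
  endfacet
  facet normal 0.0000 -1.0000 0.0000
    outer loop
      vertex 0.00 0.00 0.00
      vertex 26.43 0.00 0.00
      vertex 26.43 0.00 21.54
    endloop
  endfacet
  facet normal 0.0000 -1.0000 0.0000
    outer loop
      vertex 0.00 0.00 0.00
      vertex 26.43 0.00 21.54
      vertex 0.00 0.00 21.54
    endloop
  endfacet
  facet normal 0.0000 0.5995 0.8004
    outer loop
      vertex 0.00 0.00 21.54
      vertex 26.43 0.00 21.54
      vertex 26.43 28.76 0.00
    endloop
  endfacet
  facet normal 0.0000 0.5995 0.8004
    outer loop
      vertex 0.00 0.00 21.54
      vertex 26.43 28.76 0.00
      vertex 0.00 28.76 0.00
    endloop
  endfacet
  facet normal -1.0000 0.0000 0.0000
    outer loop
      vertex 0.00 0.00 21.54
      vertex 0.00 28.76 0.00
      vertex 0.00 0.00 0.00
    endloop
  endfacet
  facet normal 1.0000 0.0000 0.0000
    outer loop
      vertex 26.43 0.00 0.00
      vertex 26.43 28.76 0.00
      vertex 26.43 0.00 21.54
    endloop
  endfacet
endsolid part

The G0 Z moves step by Δz≈4.31 mm. The G1 loops shrink linearly with z, so the solid tapers from its base footprint up to z≈21.5. Closing with a flat bottom cap and the tapered top and triangulating gives 8 facets — a wedge (ramp): 26.4 × 28.8 mm base, rising to 21.5 mm along the y=0 edge and sloping linearly to z=0 at y=28.8.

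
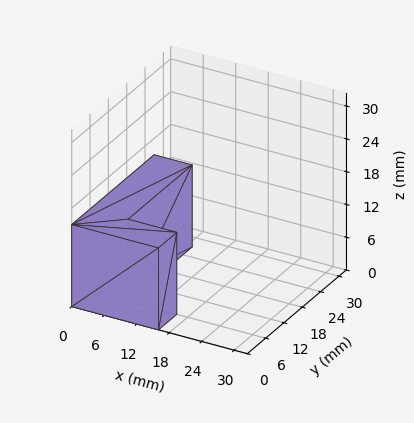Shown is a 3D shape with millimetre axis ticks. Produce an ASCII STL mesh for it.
Reading the render: the shape is an L-shaped prism: outer 16 × 27 mm, arm thicknesses ≈ 6 mm (horizontal) and 7 mm (vertical), extruded 15 mm in z (dimensions read to the nearest mm from the axis ticks). For the STL, each face is triangulated and given an outward normal.

solid part
  facet normal 0.0000 0.0000 -1.0000
    outer loop
      vertex 16.00 6.00 0.00
      vertex 16.00 0.00 0.00
      vertex 0.00 0.00 0.00
    endloop
  endfacet
  facet normal 0.0000 0.0000 -1.0000
    outer loop
      vertex 7.00 6.00 0.00
      vertex 16.00 6.00 0.00
      vertex 0.00 0.00 0.00
    endloop
  endfacet
  facet normal 0.0000 0.0000 -1.0000
    outer loop
      vertex 7.00 27.00 0.00
      vertex 7.00 6.00 0.00
      vertex 0.00 0.00 0.00
    endloop
  endfacet
  facet normal 0.0000 0.0000 -1.0000
    outer loop
      vertex 0.00 27.00 0.00
      vertex 7.00 27.00 0.00
      vertex 0.00 0.00 0.00
    endloop
  endfacet
  facet normal 0.0000 0.0000 1.0000
    outer loop
      vertex 0.00 0.00 15.00
      vertex 16.00 0.00 15.00
      vertex 16.00 6.00 15.00
    endloop
  endfacet
  facet normal 0.0000 0.0000 1.0000
    outer loop
      vertex 0.00 0.00 15.00
      vertex 16.00 6.00 15.00
      vertex 7.00 6.00 15.00
    endloop
  endfacet
  facet normal 0.0000 0.0000 1.0000
    outer loop
      vertex 0.00 0.00 15.00
      vertex 7.00 6.00 15.00
      vertex 7.00 27.00 15.00
    endloop
  endfacet
  facet normal 0.0000 0.0000 1.0000
    outer loop
      vertex 0.00 0.00 15.00
      vertex 7.00 27.00 15.00
      vertex 0.00 27.00 15.00
    endloop
  endfacet
  facet normal 0.0000 -1.0000 0.0000
    outer loop
      vertex 0.00 0.00 0.00
      vertex 16.00 0.00 0.00
      vertex 16.00 0.00 15.00
    endloop
  endfacet
  facet normal 0.0000 -1.0000 0.0000
    outer loop
      vertex 0.00 0.00 0.00
      vertex 16.00 0.00 15.00
      vertex 0.00 0.00 15.00
    endloop
  endfacet
  facet normal 1.0000 0.0000 0.0000
    outer loop
      vertex 16.00 0.00 0.00
      vertex 16.00 6.00 0.00
      vertex 16.00 6.00 15.00
    endloop
  endfacet
  facet normal 1.0000 0.0000 0.0000
    outer loop
      vertex 16.00 0.00 0.00
      vertex 16.00 6.00 15.00
      vertex 16.00 0.00 15.00
    endloop
  endfacet
  facet normal 0.0000 1.0000 0.0000
    outer loop
      vertex 16.00 6.00 0.00
      vertex 7.00 6.00 0.00
      vertex 7.00 6.00 15.00
    endloop
  endfacet
  facet normal 0.0000 1.0000 0.0000
    outer loop
      vertex 16.00 6.00 0.00
      vertex 7.00 6.00 15.00
      vertex 16.00 6.00 15.00
    endloop
  endfacet
  facet normal 1.0000 0.0000 0.0000
    outer loop
      vertex 7.00 6.00 0.00
      vertex 7.00 27.00 0.00
      vertex 7.00 27.00 15.00
    endloop
  endfacet
  facet normal 1.0000 0.0000 0.0000
    outer loop
      vertex 7.00 6.00 0.00
      vertex 7.00 27.00 15.00
      vertex 7.00 6.00 15.00
    endloop
  endfacet
  facet normal 0.0000 1.0000 0.0000
    outer loop
      vertex 7.00 27.00 0.00
      vertex 0.00 27.00 0.00
      vertex 0.00 27.00 15.00
    endloop
  endfacet
  facet normal 0.0000 1.0000 0.0000
    outer loop
      vertex 7.00 27.00 0.00
      vertex 0.00 27.00 15.00
      vertex 7.00 27.00 15.00
    endloop
  endfacet
  facet normal -1.0000 0.0000 0.0000
    outer loop
      vertex 0.00 27.00 0.00
      vertex 0.00 0.00 0.00
      vertex 0.00 0.00 15.00
    endloop
  endfacet
  facet normal -1.0000 0.0000 0.0000
    outer loop
      vertex 0.00 27.00 0.00
      vertex 0.00 0.00 15.00
      vertex 0.00 27.00 15.00
    endloop
  endfacet
endsolid part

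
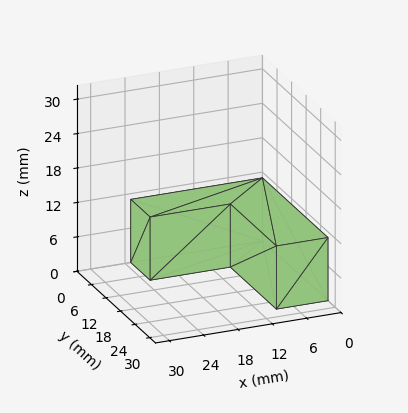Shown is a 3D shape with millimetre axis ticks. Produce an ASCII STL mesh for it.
Reading the render: the shape is an L-shaped prism: outer 23 × 27 mm, arm thicknesses ≈ 8 mm (horizontal) and 9 mm (vertical), extruded 11 mm in z (dimensions read to the nearest mm from the axis ticks). For the STL, each face is triangulated and given an outward normal.

solid part
  facet normal 0.0000 0.0000 -1.0000
    outer loop
      vertex 23.00 8.00 0.00
      vertex 23.00 0.00 0.00
      vertex 0.00 0.00 0.00
    endloop
  endfacet
  facet normal 0.0000 0.0000 -1.0000
    outer loop
      vertex 9.00 8.00 0.00
      vertex 23.00 8.00 0.00
      vertex 0.00 0.00 0.00
    endloop
  endfacet
  facet normal 0.0000 0.0000 -1.0000
    outer loop
      vertex 9.00 27.00 0.00
      vertex 9.00 8.00 0.00
      vertex 0.00 0.00 0.00
    endloop
  endfacet
  facet normal 0.0000 0.0000 -1.0000
    outer loop
      vertex 0.00 27.00 0.00
      vertex 9.00 27.00 0.00
      vertex 0.00 0.00 0.00
    endloop
  endfacet
  facet normal 0.0000 0.0000 1.0000
    outer loop
      vertex 0.00 0.00 11.00
      vertex 23.00 0.00 11.00
      vertex 23.00 8.00 11.00
    endloop
  endfacet
  facet normal 0.0000 0.0000 1.0000
    outer loop
      vertex 0.00 0.00 11.00
      vertex 23.00 8.00 11.00
      vertex 9.00 8.00 11.00
    endloop
  endfacet
  facet normal 0.0000 0.0000 1.0000
    outer loop
      vertex 0.00 0.00 11.00
      vertex 9.00 8.00 11.00
      vertex 9.00 27.00 11.00
    endloop
  endfacet
  facet normal 0.0000 0.0000 1.0000
    outer loop
      vertex 0.00 0.00 11.00
      vertex 9.00 27.00 11.00
      vertex 0.00 27.00 11.00
    endloop
  endfacet
  facet normal 0.0000 -1.0000 0.0000
    outer loop
      vertex 0.00 0.00 0.00
      vertex 23.00 0.00 0.00
      vertex 23.00 0.00 11.00
    endloop
  endfacet
  facet normal 0.0000 -1.0000 0.0000
    outer loop
      vertex 0.00 0.00 0.00
      vertex 23.00 0.00 11.00
      vertex 0.00 0.00 11.00
    endloop
  endfacet
  facet normal 1.0000 0.0000 0.0000
    outer loop
      vertex 23.00 0.00 0.00
      vertex 23.00 8.00 0.00
      vertex 23.00 8.00 11.00
    endloop
  endfacet
  facet normal 1.0000 0.0000 0.0000
    outer loop
      vertex 23.00 0.00 0.00
      vertex 23.00 8.00 11.00
      vertex 23.00 0.00 11.00
    endloop
  endfacet
  facet normal 0.0000 1.0000 0.0000
    outer loop
      vertex 23.00 8.00 0.00
      vertex 9.00 8.00 0.00
      vertex 9.00 8.00 11.00
    endloop
  endfacet
  facet normal 0.0000 1.0000 0.0000
    outer loop
      vertex 23.00 8.00 0.00
      vertex 9.00 8.00 11.00
      vertex 23.00 8.00 11.00
    endloop
  endfacet
  facet normal 1.0000 0.0000 0.0000
    outer loop
      vertex 9.00 8.00 0.00
      vertex 9.00 27.00 0.00
      vertex 9.00 27.00 11.00
    endloop
  endfacet
  facet normal 1.0000 0.0000 0.0000
    outer loop
      vertex 9.00 8.00 0.00
      vertex 9.00 27.00 11.00
      vertex 9.00 8.00 11.00
    endloop
  endfacet
  facet normal 0.0000 1.0000 0.0000
    outer loop
      vertex 9.00 27.00 0.00
      vertex 0.00 27.00 0.00
      vertex 0.00 27.00 11.00
    endloop
  endfacet
  facet normal 0.0000 1.0000 0.0000
    outer loop
      vertex 9.00 27.00 0.00
      vertex 0.00 27.00 11.00
      vertex 9.00 27.00 11.00
    endloop
  endfacet
  facet normal -1.0000 0.0000 0.0000
    outer loop
      vertex 0.00 27.00 0.00
      vertex 0.00 0.00 0.00
      vertex 0.00 0.00 11.00
    endloop
  endfacet
  facet normal -1.0000 0.0000 0.0000
    outer loop
      vertex 0.00 27.00 0.00
      vertex 0.00 0.00 11.00
      vertex 0.00 27.00 11.00
    endloop
  endfacet
endsolid part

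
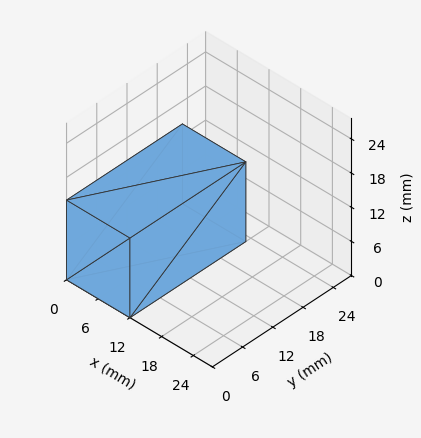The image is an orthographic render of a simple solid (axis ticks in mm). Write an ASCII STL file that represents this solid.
Reading the render: the shape is a rectangular box, roughly 12 × 23 mm footprint and 14 mm tall (dimensions read to the nearest mm from the axis ticks). For the STL, each face is triangulated and given an outward normal.

solid part
  facet normal 0.0000 0.0000 -1.0000
    outer loop
      vertex 12.0 23.0 0.0
      vertex 12.0 0.0 0.0
      vertex 0.0 0.0 0.0
    endloop
  endfacet
  facet normal 0.0000 0.0000 -1.0000
    outer loop
      vertex 0.0 23.0 0.0
      vertex 12.0 23.0 0.0
      vertex 0.0 0.0 0.0
    endloop
  endfacet
  facet normal 0.0000 0.0000 1.0000
    outer loop
      vertex 0.0 0.0 14.0
      vertex 12.0 0.0 14.0
      vertex 12.0 23.0 14.0
    endloop
  endfacet
  facet normal 0.0000 0.0000 1.0000
    outer loop
      vertex 0.0 0.0 14.0
      vertex 12.0 23.0 14.0
      vertex 0.0 23.0 14.0
    endloop
  endfacet
  facet normal 0.0000 -1.0000 0.0000
    outer loop
      vertex 0.0 0.0 0.0
      vertex 12.0 0.0 0.0
      vertex 12.0 0.0 14.0
    endloop
  endfacet
  facet normal 0.0000 -1.0000 0.0000
    outer loop
      vertex 0.0 0.0 0.0
      vertex 12.0 0.0 14.0
      vertex 0.0 0.0 14.0
    endloop
  endfacet
  facet normal 0.0000 1.0000 0.0000
    outer loop
      vertex 12.0 23.0 14.0
      vertex 12.0 23.0 0.0
      vertex 0.0 23.0 0.0
    endloop
  endfacet
  facet normal 0.0000 1.0000 0.0000
    outer loop
      vertex 0.0 23.0 14.0
      vertex 12.0 23.0 14.0
      vertex 0.0 23.0 0.0
    endloop
  endfacet
  facet normal -1.0000 0.0000 0.0000
    outer loop
      vertex 0.0 23.0 14.0
      vertex 0.0 23.0 0.0
      vertex 0.0 0.0 0.0
    endloop
  endfacet
  facet normal -1.0000 0.0000 0.0000
    outer loop
      vertex 0.0 0.0 14.0
      vertex 0.0 23.0 14.0
      vertex 0.0 0.0 0.0
    endloop
  endfacet
  facet normal 1.0000 0.0000 0.0000
    outer loop
      vertex 12.0 0.0 0.0
      vertex 12.0 23.0 0.0
      vertex 12.0 23.0 14.0
    endloop
  endfacet
  facet normal 1.0000 0.0000 0.0000
    outer loop
      vertex 12.0 0.0 0.0
      vertex 12.0 23.0 14.0
      vertex 12.0 0.0 14.0
    endloop
  endfacet
endsolid part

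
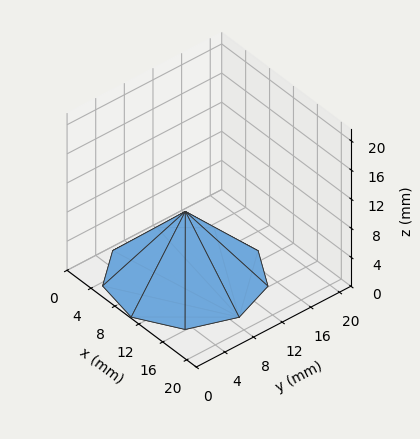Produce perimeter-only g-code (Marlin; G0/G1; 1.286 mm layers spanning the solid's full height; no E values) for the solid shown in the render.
Reading the render: the shape is a regular 9-sided pyramid, base circumscribed radius ≈ 9 mm, apex at z ≈ 9 mm (dimensions read to the nearest mm from the axis ticks). For the g-code, the solid's height is divided into equal slices at the stated Δz and each level perimeter traced with G1 moves after a G0 lift.

; perimeter-only toolpath
G21 ; units = mm
G90 ; absolute positioning
G28 ; home
; layer 1
G0 Z1.286
G0 X16.714 Y9.000
G1 X14.909 Y13.959
G1 X10.340 Y16.597
G1 X5.143 Y15.681
G1 X1.751 Y11.638
G1 X1.751 Y6.362
G1 X5.143 Y2.319
G1 X10.340 Y1.403
G1 X14.909 Y4.041
G1 X16.714 Y9.000
; layer 2
G0 Z2.571
G0 X15.429 Y9.000
G1 X13.924 Y13.132
G1 X10.116 Y15.331
G1 X5.786 Y14.567
G1 X2.959 Y11.199
G1 X2.959 Y6.801
G1 X5.786 Y3.433
G1 X10.116 Y2.669
G1 X13.924 Y4.868
G1 X15.429 Y9.000
; layer 3
G0 Z3.857
G0 X14.143 Y9.000
G1 X12.939 Y12.306
G1 X9.893 Y14.065
G1 X6.429 Y13.454
G1 X4.167 Y10.759
G1 X4.167 Y7.241
G1 X6.429 Y4.546
G1 X9.893 Y3.935
G1 X12.939 Y5.694
G1 X14.143 Y9.000
; layer 4
G0 Z5.143
G0 X12.857 Y9.000
G1 X11.955 Y11.479
G1 X9.670 Y12.798
G1 X7.071 Y12.340
G1 X5.376 Y10.319
G1 X5.376 Y7.681
G1 X7.071 Y5.660
G1 X9.670 Y5.202
G1 X11.955 Y6.521
G1 X12.857 Y9.000
; layer 5
G0 Z6.429
G0 X11.571 Y9.000
G1 X10.970 Y10.653
G1 X9.447 Y11.532
G1 X7.714 Y11.227
G1 X6.584 Y9.879
G1 X6.584 Y8.121
G1 X7.714 Y6.773
G1 X9.447 Y6.468
G1 X10.970 Y7.347
G1 X11.571 Y9.000
; layer 6
G0 Z7.714
G0 X10.286 Y9.000
G1 X9.985 Y9.826
G1 X9.223 Y10.266
G1 X8.357 Y10.113
G1 X7.792 Y9.440
G1 X7.792 Y8.560
G1 X8.357 Y7.887
G1 X9.223 Y7.734
G1 X9.985 Y8.174
G1 X10.286 Y9.000
M2 ; end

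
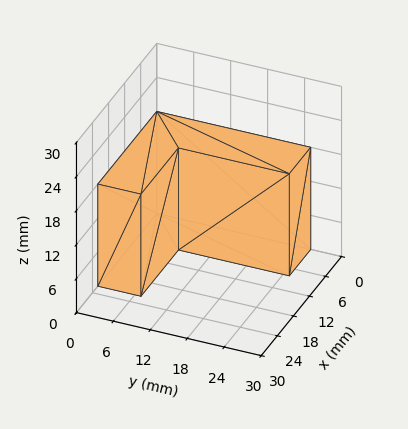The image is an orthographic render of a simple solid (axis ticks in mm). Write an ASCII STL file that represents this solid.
Reading the render: the shape is an L-shaped prism: outer 22 × 25 mm, arm thicknesses ≈ 7 mm (horizontal) and 8 mm (vertical), extruded 18 mm in z (dimensions read to the nearest mm from the axis ticks). For the STL, each face is triangulated and given an outward normal.

solid part
  facet normal 0.0000 0.0000 -1.0000
    outer loop
      vertex 22.0 7.0 0.0
      vertex 22.0 0.0 0.0
      vertex 0.0 0.0 0.0
    endloop
  endfacet
  facet normal 0.0000 0.0000 -1.0000
    outer loop
      vertex 8.0 7.0 0.0
      vertex 22.0 7.0 0.0
      vertex 0.0 0.0 0.0
    endloop
  endfacet
  facet normal 0.0000 0.0000 -1.0000
    outer loop
      vertex 8.0 25.0 0.0
      vertex 8.0 7.0 0.0
      vertex 0.0 0.0 0.0
    endloop
  endfacet
  facet normal 0.0000 0.0000 -1.0000
    outer loop
      vertex 0.0 25.0 0.0
      vertex 8.0 25.0 0.0
      vertex 0.0 0.0 0.0
    endloop
  endfacet
  facet normal 0.0000 0.0000 1.0000
    outer loop
      vertex 0.0 0.0 18.0
      vertex 22.0 0.0 18.0
      vertex 22.0 7.0 18.0
    endloop
  endfacet
  facet normal 0.0000 0.0000 1.0000
    outer loop
      vertex 0.0 0.0 18.0
      vertex 22.0 7.0 18.0
      vertex 8.0 7.0 18.0
    endloop
  endfacet
  facet normal 0.0000 0.0000 1.0000
    outer loop
      vertex 0.0 0.0 18.0
      vertex 8.0 7.0 18.0
      vertex 8.0 25.0 18.0
    endloop
  endfacet
  facet normal 0.0000 0.0000 1.0000
    outer loop
      vertex 0.0 0.0 18.0
      vertex 8.0 25.0 18.0
      vertex 0.0 25.0 18.0
    endloop
  endfacet
  facet normal 0.0000 -1.0000 0.0000
    outer loop
      vertex 0.0 0.0 0.0
      vertex 22.0 0.0 0.0
      vertex 22.0 0.0 18.0
    endloop
  endfacet
  facet normal 0.0000 -1.0000 0.0000
    outer loop
      vertex 0.0 0.0 0.0
      vertex 22.0 0.0 18.0
      vertex 0.0 0.0 18.0
    endloop
  endfacet
  facet normal 1.0000 0.0000 0.0000
    outer loop
      vertex 22.0 0.0 0.0
      vertex 22.0 7.0 0.0
      vertex 22.0 7.0 18.0
    endloop
  endfacet
  facet normal 1.0000 0.0000 0.0000
    outer loop
      vertex 22.0 0.0 0.0
      vertex 22.0 7.0 18.0
      vertex 22.0 0.0 18.0
    endloop
  endfacet
  facet normal 0.0000 1.0000 0.0000
    outer loop
      vertex 22.0 7.0 0.0
      vertex 8.0 7.0 0.0
      vertex 8.0 7.0 18.0
    endloop
  endfacet
  facet normal 0.0000 1.0000 0.0000
    outer loop
      vertex 22.0 7.0 0.0
      vertex 8.0 7.0 18.0
      vertex 22.0 7.0 18.0
    endloop
  endfacet
  facet normal 1.0000 0.0000 0.0000
    outer loop
      vertex 8.0 7.0 0.0
      vertex 8.0 25.0 0.0
      vertex 8.0 25.0 18.0
    endloop
  endfacet
  facet normal 1.0000 0.0000 0.0000
    outer loop
      vertex 8.0 7.0 0.0
      vertex 8.0 25.0 18.0
      vertex 8.0 7.0 18.0
    endloop
  endfacet
  facet normal 0.0000 1.0000 0.0000
    outer loop
      vertex 8.0 25.0 0.0
      vertex 0.0 25.0 0.0
      vertex 0.0 25.0 18.0
    endloop
  endfacet
  facet normal 0.0000 1.0000 0.0000
    outer loop
      vertex 8.0 25.0 0.0
      vertex 0.0 25.0 18.0
      vertex 8.0 25.0 18.0
    endloop
  endfacet
  facet normal -1.0000 0.0000 0.0000
    outer loop
      vertex 0.0 25.0 0.0
      vertex 0.0 0.0 0.0
      vertex 0.0 0.0 18.0
    endloop
  endfacet
  facet normal -1.0000 0.0000 0.0000
    outer loop
      vertex 0.0 25.0 0.0
      vertex 0.0 0.0 18.0
      vertex 0.0 25.0 18.0
    endloop
  endfacet
endsolid part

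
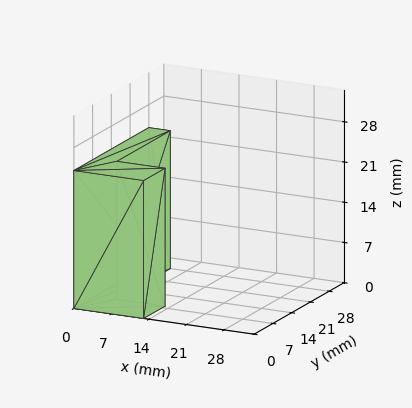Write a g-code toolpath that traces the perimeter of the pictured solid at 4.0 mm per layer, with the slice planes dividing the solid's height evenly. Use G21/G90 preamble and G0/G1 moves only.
Reading the render: the shape is an L-shaped prism: outer 13 × 28 mm, arm thicknesses ≈ 8 mm (horizontal) and 4 mm (vertical), extruded 24 mm in z (dimensions read to the nearest mm from the axis ticks). For the g-code, the solid's height is divided into equal slices at the stated Δz and each level perimeter traced with G1 moves after a G0 lift.

; perimeter-only toolpath
G21 ; units = mm
G90 ; absolute positioning
G28 ; home
; layer 1
G0 Z4.0
G0 X0.0 Y0.0
G1 X13.0 Y0.0
G1 X13.0 Y8.0
G1 X4.0 Y8.0
G1 X4.0 Y28.0
G1 X0.0 Y28.0
G1 X0.0 Y0.0
; layer 2
G0 Z8.0
G0 X0.0 Y0.0
G1 X13.0 Y0.0
G1 X13.0 Y8.0
G1 X4.0 Y8.0
G1 X4.0 Y28.0
G1 X0.0 Y28.0
G1 X0.0 Y0.0
; layer 3
G0 Z12.0
G0 X0.0 Y0.0
G1 X13.0 Y0.0
G1 X13.0 Y8.0
G1 X4.0 Y8.0
G1 X4.0 Y28.0
G1 X0.0 Y28.0
G1 X0.0 Y0.0
; layer 4
G0 Z16.0
G0 X0.0 Y0.0
G1 X13.0 Y0.0
G1 X13.0 Y8.0
G1 X4.0 Y8.0
G1 X4.0 Y28.0
G1 X0.0 Y28.0
G1 X0.0 Y0.0
; layer 5
G0 Z20.0
G0 X0.0 Y0.0
G1 X13.0 Y0.0
G1 X13.0 Y8.0
G1 X4.0 Y8.0
G1 X4.0 Y28.0
G1 X0.0 Y28.0
G1 X0.0 Y0.0
; layer 6
G0 Z24.0
G0 X0.0 Y0.0
G1 X13.0 Y0.0
G1 X13.0 Y8.0
G1 X4.0 Y8.0
G1 X4.0 Y28.0
G1 X0.0 Y28.0
G1 X0.0 Y0.0
M2 ; end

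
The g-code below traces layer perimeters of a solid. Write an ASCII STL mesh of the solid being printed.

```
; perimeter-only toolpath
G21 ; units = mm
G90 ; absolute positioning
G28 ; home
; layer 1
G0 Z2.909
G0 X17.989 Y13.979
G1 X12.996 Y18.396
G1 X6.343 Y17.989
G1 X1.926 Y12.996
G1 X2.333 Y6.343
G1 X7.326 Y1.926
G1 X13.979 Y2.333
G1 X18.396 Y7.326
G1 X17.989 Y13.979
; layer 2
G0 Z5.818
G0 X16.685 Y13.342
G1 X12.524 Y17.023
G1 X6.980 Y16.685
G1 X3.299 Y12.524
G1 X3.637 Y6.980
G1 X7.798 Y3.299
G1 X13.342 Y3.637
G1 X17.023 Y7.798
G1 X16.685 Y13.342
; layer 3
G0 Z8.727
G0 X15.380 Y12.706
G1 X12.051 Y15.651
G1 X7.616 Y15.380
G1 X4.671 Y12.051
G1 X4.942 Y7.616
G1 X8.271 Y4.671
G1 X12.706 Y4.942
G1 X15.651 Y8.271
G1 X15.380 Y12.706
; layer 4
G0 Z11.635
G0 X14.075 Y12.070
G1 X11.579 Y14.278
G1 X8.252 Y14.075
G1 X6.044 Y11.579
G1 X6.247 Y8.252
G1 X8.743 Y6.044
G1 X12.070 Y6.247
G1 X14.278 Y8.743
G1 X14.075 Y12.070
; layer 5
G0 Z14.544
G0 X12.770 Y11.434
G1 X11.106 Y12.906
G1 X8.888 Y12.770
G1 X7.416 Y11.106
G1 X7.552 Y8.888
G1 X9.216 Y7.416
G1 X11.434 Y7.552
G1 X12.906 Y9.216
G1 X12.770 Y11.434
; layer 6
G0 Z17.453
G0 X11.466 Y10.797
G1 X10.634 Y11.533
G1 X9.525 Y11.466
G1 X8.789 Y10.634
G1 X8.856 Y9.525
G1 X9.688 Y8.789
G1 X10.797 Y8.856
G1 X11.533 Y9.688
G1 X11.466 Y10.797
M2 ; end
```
solid part
  facet normal 0.0000 0.0000 -1.0000
    outer loop
      vertex 5.707 19.294 0.000
      vertex 13.469 19.768 0.000
      vertex 19.294 14.615 0.000
    endloop
  endfacet
  facet normal 0.0000 0.0000 -1.0000
    outer loop
      vertex 0.554 13.469 0.000
      vertex 5.707 19.294 0.000
      vertex 19.294 14.615 0.000
    endloop
  endfacet
  facet normal 0.0000 0.0000 -1.0000
    outer loop
      vertex 1.028 5.707 0.000
      vertex 0.554 13.469 0.000
      vertex 19.294 14.615 0.000
    endloop
  endfacet
  facet normal 0.0000 0.0000 -1.0000
    outer loop
      vertex 6.853 0.554 0.000
      vertex 1.028 5.707 0.000
      vertex 19.294 14.615 0.000
    endloop
  endfacet
  facet normal 0.0000 0.0000 -1.0000
    outer loop
      vertex 14.615 1.028 0.000
      vertex 6.853 0.554 0.000
      vertex 19.294 14.615 0.000
    endloop
  endfacet
  facet normal 0.0000 0.0000 -1.0000
    outer loop
      vertex 19.768 6.853 0.000
      vertex 14.615 1.028 0.000
      vertex 19.294 14.615 0.000
    endloop
  endfacet
  facet normal 0.6017 0.6802 0.4187
    outer loop
      vertex 19.294 14.615 0.000
      vertex 13.469 19.768 0.000
      vertex 10.161 10.161 20.362
    endloop
  endfacet
  facet normal -0.0554 0.9064 0.4187
    outer loop
      vertex 13.469 19.768 0.000
      vertex 5.707 19.294 0.000
      vertex 10.161 10.161 20.362
    endloop
  endfacet
  facet normal -0.6802 0.6017 0.4187
    outer loop
      vertex 5.707 19.294 0.000
      vertex 0.554 13.469 0.000
      vertex 10.161 10.161 20.362
    endloop
  endfacet
  facet normal -0.9064 -0.0554 0.4187
    outer loop
      vertex 0.554 13.469 0.000
      vertex 1.028 5.707 0.000
      vertex 10.161 10.161 20.362
    endloop
  endfacet
  facet normal -0.6017 -0.6802 0.4187
    outer loop
      vertex 1.028 5.707 0.000
      vertex 6.853 0.554 0.000
      vertex 10.161 10.161 20.362
    endloop
  endfacet
  facet normal 0.0554 -0.9064 0.4187
    outer loop
      vertex 6.853 0.554 0.000
      vertex 14.615 1.028 0.000
      vertex 10.161 10.161 20.362
    endloop
  endfacet
  facet normal 0.6802 -0.6017 0.4187
    outer loop
      vertex 14.615 1.028 0.000
      vertex 19.768 6.853 0.000
      vertex 10.161 10.161 20.362
    endloop
  endfacet
  facet normal 0.9064 0.0554 0.4187
    outer loop
      vertex 19.768 6.853 0.000
      vertex 19.294 14.615 0.000
      vertex 10.161 10.161 20.362
    endloop
  endfacet
endsolid part

The G0 Z moves step by Δz≈2.909 mm. The G1 loops shrink linearly with z, so the solid tapers from its base footprint up to z≈20.4. Closing with a flat bottom cap and the tapered top and triangulating gives 14 facets — a regular 8-sided pyramid, base circumscribed radius ≈ 10.2 mm, apex at z ≈ 20.4 mm.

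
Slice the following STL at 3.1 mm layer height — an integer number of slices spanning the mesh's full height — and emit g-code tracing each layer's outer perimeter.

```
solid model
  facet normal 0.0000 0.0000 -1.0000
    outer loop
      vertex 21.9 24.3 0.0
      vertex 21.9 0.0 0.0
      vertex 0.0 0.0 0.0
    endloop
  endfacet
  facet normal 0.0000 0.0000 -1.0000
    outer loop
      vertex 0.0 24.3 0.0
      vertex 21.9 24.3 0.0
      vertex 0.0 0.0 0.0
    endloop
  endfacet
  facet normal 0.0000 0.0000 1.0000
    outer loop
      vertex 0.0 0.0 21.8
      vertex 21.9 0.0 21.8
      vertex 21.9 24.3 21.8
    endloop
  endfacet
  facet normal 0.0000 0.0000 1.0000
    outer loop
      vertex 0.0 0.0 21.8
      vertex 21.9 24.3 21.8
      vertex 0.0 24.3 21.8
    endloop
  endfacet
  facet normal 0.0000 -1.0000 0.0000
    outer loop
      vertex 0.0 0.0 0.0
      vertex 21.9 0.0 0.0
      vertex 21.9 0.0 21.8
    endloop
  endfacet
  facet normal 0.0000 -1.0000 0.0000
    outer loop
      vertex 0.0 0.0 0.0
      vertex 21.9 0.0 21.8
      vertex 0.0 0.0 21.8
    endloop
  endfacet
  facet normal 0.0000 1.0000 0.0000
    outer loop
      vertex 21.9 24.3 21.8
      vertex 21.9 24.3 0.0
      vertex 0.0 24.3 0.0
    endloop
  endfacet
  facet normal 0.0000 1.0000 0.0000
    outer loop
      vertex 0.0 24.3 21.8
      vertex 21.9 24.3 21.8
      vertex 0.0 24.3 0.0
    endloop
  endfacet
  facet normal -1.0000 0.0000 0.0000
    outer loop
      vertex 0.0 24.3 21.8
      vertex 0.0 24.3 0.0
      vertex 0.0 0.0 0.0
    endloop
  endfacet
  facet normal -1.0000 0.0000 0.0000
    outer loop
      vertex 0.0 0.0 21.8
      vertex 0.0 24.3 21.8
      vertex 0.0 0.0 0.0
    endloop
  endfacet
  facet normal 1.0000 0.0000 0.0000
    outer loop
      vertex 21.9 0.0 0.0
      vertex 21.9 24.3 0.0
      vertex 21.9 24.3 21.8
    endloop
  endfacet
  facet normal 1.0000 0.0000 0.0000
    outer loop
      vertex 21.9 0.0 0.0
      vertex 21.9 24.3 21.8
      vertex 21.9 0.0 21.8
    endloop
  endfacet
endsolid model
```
; perimeter-only toolpath
G21 ; units = mm
G90 ; absolute positioning
G28 ; home
; layer 1
G0 Z3.1
G0 X0.0 Y0.0
G1 X21.9 Y0.0
G1 X21.9 Y24.3
G1 X0.0 Y24.3
G1 X0.0 Y0.0
; layer 2
G0 Z6.2
G0 X0.0 Y0.0
G1 X21.9 Y0.0
G1 X21.9 Y24.3
G1 X0.0 Y24.3
G1 X0.0 Y0.0
; layer 3
G0 Z9.3
G0 X0.0 Y0.0
G1 X21.9 Y0.0
G1 X21.9 Y24.3
G1 X0.0 Y24.3
G1 X0.0 Y0.0
; layer 4
G0 Z12.5
G0 X0.0 Y0.0
G1 X21.9 Y0.0
G1 X21.9 Y24.3
G1 X0.0 Y24.3
G1 X0.0 Y0.0
; layer 5
G0 Z15.6
G0 X0.0 Y0.0
G1 X21.9 Y0.0
G1 X21.9 Y24.3
G1 X0.0 Y24.3
G1 X0.0 Y0.0
; layer 6
G0 Z18.7
G0 X0.0 Y0.0
G1 X21.9 Y0.0
G1 X21.9 Y24.3
G1 X0.0 Y24.3
G1 X0.0 Y0.0
; layer 7
G0 Z21.8
G0 X0.0 Y0.0
G1 X21.9 Y0.0
G1 X21.9 Y24.3
G1 X0.0 Y24.3
G1 X0.0 Y0.0
M2 ; end

The solid is a rectangular box, roughly 21.9 × 24.3 mm footprint and 21.8 mm tall. Slicing at Δz = 3.1 mm — 7 equal slices spanning the solid's height, so layer i sits at z = i·h/7 — gives 7 non-empty perimeters. Each is a 4-segment closed polygon; G0 lifts to the layer z and rapids to the start vertex, then G1 traces the edges.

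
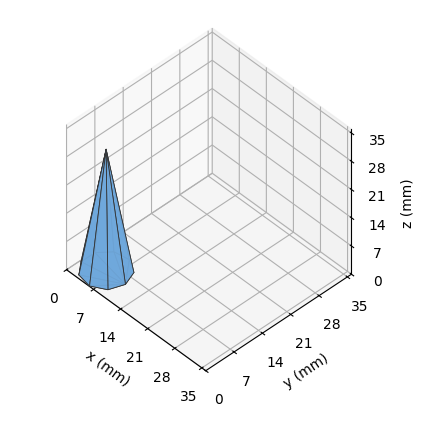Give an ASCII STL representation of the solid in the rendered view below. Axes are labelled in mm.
Reading the render: the shape is a regular 9-sided pyramid, base circumscribed radius ≈ 5 mm, apex at z ≈ 30 mm (dimensions read to the nearest mm from the axis ticks). For the STL, each face is triangulated and given an outward normal.

solid part
  facet normal 0.0000 0.0000 -1.0000
    outer loop
      vertex 5.87 9.92 0.00
      vertex 8.83 8.21 0.00
      vertex 10.00 5.00 0.00
    endloop
  endfacet
  facet normal 0.0000 0.0000 -1.0000
    outer loop
      vertex 2.50 9.33 0.00
      vertex 5.87 9.92 0.00
      vertex 10.00 5.00 0.00
    endloop
  endfacet
  facet normal 0.0000 0.0000 -1.0000
    outer loop
      vertex 0.30 6.71 0.00
      vertex 2.50 9.33 0.00
      vertex 10.00 5.00 0.00
    endloop
  endfacet
  facet normal 0.0000 0.0000 -1.0000
    outer loop
      vertex 0.30 3.29 0.00
      vertex 0.30 6.71 0.00
      vertex 10.00 5.00 0.00
    endloop
  endfacet
  facet normal 0.0000 0.0000 -1.0000
    outer loop
      vertex 2.50 0.67 0.00
      vertex 0.30 3.29 0.00
      vertex 10.00 5.00 0.00
    endloop
  endfacet
  facet normal 0.0000 0.0000 -1.0000
    outer loop
      vertex 5.87 0.08 0.00
      vertex 2.50 0.67 0.00
      vertex 10.00 5.00 0.00
    endloop
  endfacet
  facet normal 0.0000 0.0000 -1.0000
    outer loop
      vertex 8.83 1.79 0.00
      vertex 5.87 0.08 0.00
      vertex 10.00 5.00 0.00
    endloop
  endfacet
  facet normal 0.9282 0.3383 0.1547
    outer loop
      vertex 10.00 5.00 0.00
      vertex 8.83 8.21 0.00
      vertex 5.00 5.00 30.00
    endloop
  endfacet
  facet normal 0.4942 0.8555 0.1546
    outer loop
      vertex 8.83 8.21 0.00
      vertex 5.87 9.92 0.00
      vertex 5.00 5.00 30.00
    endloop
  endfacet
  facet normal -0.1704 0.9732 0.1547
    outer loop
      vertex 5.87 9.92 0.00
      vertex 2.50 9.33 0.00
      vertex 5.00 5.00 30.00
    endloop
  endfacet
  facet normal -0.7566 0.6353 0.1547
    outer loop
      vertex 2.50 9.33 0.00
      vertex 0.30 6.71 0.00
      vertex 5.00 5.00 30.00
    endloop
  endfacet
  facet normal -0.9879 0.0000 0.1548
    outer loop
      vertex 0.30 6.71 0.00
      vertex 0.30 3.29 0.00
      vertex 5.00 5.00 30.00
    endloop
  endfacet
  facet normal -0.7566 -0.6353 0.1547
    outer loop
      vertex 0.30 3.29 0.00
      vertex 2.50 0.67 0.00
      vertex 5.00 5.00 30.00
    endloop
  endfacet
  facet normal -0.1704 -0.9732 0.1547
    outer loop
      vertex 2.50 0.67 0.00
      vertex 5.87 0.08 0.00
      vertex 5.00 5.00 30.00
    endloop
  endfacet
  facet normal 0.4942 -0.8555 0.1546
    outer loop
      vertex 5.87 0.08 0.00
      vertex 8.83 1.79 0.00
      vertex 5.00 5.00 30.00
    endloop
  endfacet
  facet normal 0.9282 -0.3383 0.1547
    outer loop
      vertex 8.83 1.79 0.00
      vertex 10.00 5.00 0.00
      vertex 5.00 5.00 30.00
    endloop
  endfacet
endsolid part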